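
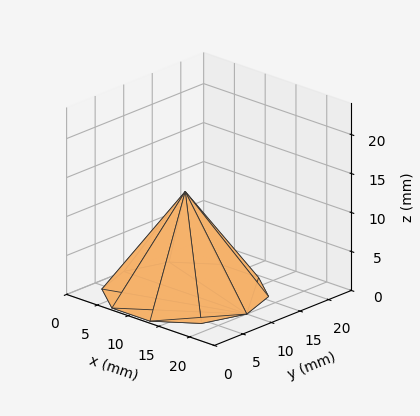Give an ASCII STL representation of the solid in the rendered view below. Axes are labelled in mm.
Reading the render: the shape is a regular 10-sided pyramid, base circumscribed radius ≈ 10 mm, apex at z ≈ 13 mm (dimensions read to the nearest mm from the axis ticks). For the STL, each face is triangulated and given an outward normal.

solid part
  facet normal 0.0000 0.0000 -1.0000
    outer loop
      vertex 13.090 19.511 0.000
      vertex 18.090 15.878 0.000
      vertex 20.000 10.000 0.000
    endloop
  endfacet
  facet normal 0.0000 0.0000 -1.0000
    outer loop
      vertex 6.910 19.511 0.000
      vertex 13.090 19.511 0.000
      vertex 20.000 10.000 0.000
    endloop
  endfacet
  facet normal 0.0000 0.0000 -1.0000
    outer loop
      vertex 1.910 15.878 0.000
      vertex 6.910 19.511 0.000
      vertex 20.000 10.000 0.000
    endloop
  endfacet
  facet normal 0.0000 0.0000 -1.0000
    outer loop
      vertex 0.000 10.000 0.000
      vertex 1.910 15.878 0.000
      vertex 20.000 10.000 0.000
    endloop
  endfacet
  facet normal 0.0000 0.0000 -1.0000
    outer loop
      vertex 1.910 4.122 0.000
      vertex 0.000 10.000 0.000
      vertex 20.000 10.000 0.000
    endloop
  endfacet
  facet normal 0.0000 0.0000 -1.0000
    outer loop
      vertex 6.910 0.489 0.000
      vertex 1.910 4.122 0.000
      vertex 20.000 10.000 0.000
    endloop
  endfacet
  facet normal 0.0000 0.0000 -1.0000
    outer loop
      vertex 13.090 0.489 0.000
      vertex 6.910 0.489 0.000
      vertex 20.000 10.000 0.000
    endloop
  endfacet
  facet normal 0.0000 0.0000 -1.0000
    outer loop
      vertex 18.090 4.122 0.000
      vertex 13.090 0.489 0.000
      vertex 20.000 10.000 0.000
    endloop
  endfacet
  facet normal 0.7676 0.2494 0.5904
    outer loop
      vertex 20.000 10.000 0.000
      vertex 18.090 15.878 0.000
      vertex 10.000 10.000 13.000
    endloop
  endfacet
  facet normal 0.4744 0.6529 0.5904
    outer loop
      vertex 18.090 15.878 0.000
      vertex 13.090 19.511 0.000
      vertex 10.000 10.000 13.000
    endloop
  endfacet
  facet normal 0.0000 0.8071 0.5905
    outer loop
      vertex 13.090 19.511 0.000
      vertex 6.910 19.511 0.000
      vertex 10.000 10.000 13.000
    endloop
  endfacet
  facet normal -0.4744 0.6529 0.5904
    outer loop
      vertex 6.910 19.511 0.000
      vertex 1.910 15.878 0.000
      vertex 10.000 10.000 13.000
    endloop
  endfacet
  facet normal -0.7676 0.2494 0.5904
    outer loop
      vertex 1.910 15.878 0.000
      vertex 0.000 10.000 0.000
      vertex 10.000 10.000 13.000
    endloop
  endfacet
  facet normal -0.7676 -0.2494 0.5904
    outer loop
      vertex 0.000 10.000 0.000
      vertex 1.910 4.122 0.000
      vertex 10.000 10.000 13.000
    endloop
  endfacet
  facet normal -0.4744 -0.6529 0.5904
    outer loop
      vertex 1.910 4.122 0.000
      vertex 6.910 0.489 0.000
      vertex 10.000 10.000 13.000
    endloop
  endfacet
  facet normal 0.0000 -0.8071 0.5905
    outer loop
      vertex 6.910 0.489 0.000
      vertex 13.090 0.489 0.000
      vertex 10.000 10.000 13.000
    endloop
  endfacet
  facet normal 0.4744 -0.6529 0.5904
    outer loop
      vertex 13.090 0.489 0.000
      vertex 18.090 4.122 0.000
      vertex 10.000 10.000 13.000
    endloop
  endfacet
  facet normal 0.7676 -0.2494 0.5904
    outer loop
      vertex 18.090 4.122 0.000
      vertex 20.000 10.000 0.000
      vertex 10.000 10.000 13.000
    endloop
  endfacet
endsolid part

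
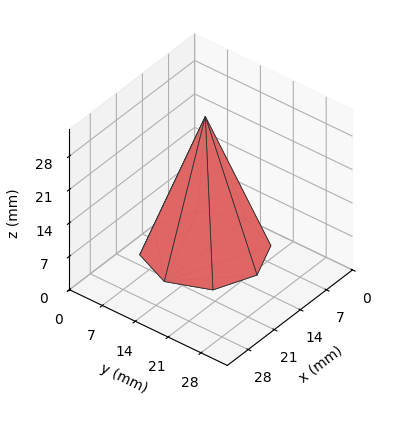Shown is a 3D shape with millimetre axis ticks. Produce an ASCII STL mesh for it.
Reading the render: the shape is a regular 8-sided pyramid, base circumscribed radius ≈ 11 mm, apex at z ≈ 28 mm (dimensions read to the nearest mm from the axis ticks). For the STL, each face is triangulated and given an outward normal.

solid part
  facet normal 0.0000 0.0000 -1.0000
    outer loop
      vertex 11.000 22.000 0.000
      vertex 18.778 18.778 0.000
      vertex 22.000 11.000 0.000
    endloop
  endfacet
  facet normal 0.0000 0.0000 -1.0000
    outer loop
      vertex 3.222 18.778 0.000
      vertex 11.000 22.000 0.000
      vertex 22.000 11.000 0.000
    endloop
  endfacet
  facet normal 0.0000 0.0000 -1.0000
    outer loop
      vertex 0.000 11.000 0.000
      vertex 3.222 18.778 0.000
      vertex 22.000 11.000 0.000
    endloop
  endfacet
  facet normal 0.0000 0.0000 -1.0000
    outer loop
      vertex 3.222 3.222 0.000
      vertex 0.000 11.000 0.000
      vertex 22.000 11.000 0.000
    endloop
  endfacet
  facet normal 0.0000 0.0000 -1.0000
    outer loop
      vertex 11.000 0.000 0.000
      vertex 3.222 3.222 0.000
      vertex 22.000 11.000 0.000
    endloop
  endfacet
  facet normal 0.0000 0.0000 -1.0000
    outer loop
      vertex 18.778 3.222 0.000
      vertex 11.000 0.000 0.000
      vertex 22.000 11.000 0.000
    endloop
  endfacet
  facet normal 0.8684 0.3597 0.3412
    outer loop
      vertex 22.000 11.000 0.000
      vertex 18.778 18.778 0.000
      vertex 11.000 11.000 28.000
    endloop
  endfacet
  facet normal 0.3597 0.8684 0.3412
    outer loop
      vertex 18.778 18.778 0.000
      vertex 11.000 22.000 0.000
      vertex 11.000 11.000 28.000
    endloop
  endfacet
  facet normal -0.3597 0.8684 0.3412
    outer loop
      vertex 11.000 22.000 0.000
      vertex 3.222 18.778 0.000
      vertex 11.000 11.000 28.000
    endloop
  endfacet
  facet normal -0.8684 0.3597 0.3412
    outer loop
      vertex 3.222 18.778 0.000
      vertex 0.000 11.000 0.000
      vertex 11.000 11.000 28.000
    endloop
  endfacet
  facet normal -0.8684 -0.3597 0.3412
    outer loop
      vertex 0.000 11.000 0.000
      vertex 3.222 3.222 0.000
      vertex 11.000 11.000 28.000
    endloop
  endfacet
  facet normal -0.3597 -0.8684 0.3412
    outer loop
      vertex 3.222 3.222 0.000
      vertex 11.000 0.000 0.000
      vertex 11.000 11.000 28.000
    endloop
  endfacet
  facet normal 0.3597 -0.8684 0.3412
    outer loop
      vertex 11.000 0.000 0.000
      vertex 18.778 3.222 0.000
      vertex 11.000 11.000 28.000
    endloop
  endfacet
  facet normal 0.8684 -0.3597 0.3412
    outer loop
      vertex 18.778 3.222 0.000
      vertex 22.000 11.000 0.000
      vertex 11.000 11.000 28.000
    endloop
  endfacet
endsolid part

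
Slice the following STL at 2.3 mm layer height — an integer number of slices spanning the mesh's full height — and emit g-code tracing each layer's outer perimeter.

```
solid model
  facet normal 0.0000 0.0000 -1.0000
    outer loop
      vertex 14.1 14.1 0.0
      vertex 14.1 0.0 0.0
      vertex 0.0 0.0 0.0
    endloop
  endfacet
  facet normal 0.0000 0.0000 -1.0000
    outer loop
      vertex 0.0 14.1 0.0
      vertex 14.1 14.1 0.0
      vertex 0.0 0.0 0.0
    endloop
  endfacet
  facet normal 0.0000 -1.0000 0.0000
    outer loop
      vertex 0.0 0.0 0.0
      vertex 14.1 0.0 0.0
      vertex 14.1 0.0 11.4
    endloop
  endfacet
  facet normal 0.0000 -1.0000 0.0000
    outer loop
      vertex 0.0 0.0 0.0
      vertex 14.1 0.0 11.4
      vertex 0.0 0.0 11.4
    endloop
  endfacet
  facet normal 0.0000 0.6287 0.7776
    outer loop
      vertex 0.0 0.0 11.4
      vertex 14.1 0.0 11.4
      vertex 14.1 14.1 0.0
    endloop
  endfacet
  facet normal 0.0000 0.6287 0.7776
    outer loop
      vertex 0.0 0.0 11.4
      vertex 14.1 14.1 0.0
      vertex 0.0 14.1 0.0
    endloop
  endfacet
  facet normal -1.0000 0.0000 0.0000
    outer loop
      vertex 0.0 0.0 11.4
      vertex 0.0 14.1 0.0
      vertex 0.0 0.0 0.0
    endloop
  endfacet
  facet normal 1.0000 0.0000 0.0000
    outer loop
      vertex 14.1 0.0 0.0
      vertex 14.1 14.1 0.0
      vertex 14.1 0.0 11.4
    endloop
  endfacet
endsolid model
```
; perimeter-only toolpath
G21 ; units = mm
G90 ; absolute positioning
G28 ; home
; layer 1
G0 Z2.3
G0 X0.0 Y0.0
G1 X14.1 Y0.0
G1 X14.1 Y11.3
G1 X0.0 Y11.3
G1 X0.0 Y0.0
; layer 2
G0 Z4.6
G0 X0.0 Y0.0
G1 X14.1 Y0.0
G1 X14.1 Y8.5
G1 X0.0 Y8.5
G1 X0.0 Y0.0
; layer 3
G0 Z6.8
G0 X0.0 Y0.0
G1 X14.1 Y0.0
G1 X14.1 Y5.6
G1 X0.0 Y5.6
G1 X0.0 Y0.0
; layer 4
G0 Z9.1
G0 X0.0 Y0.0
G1 X14.1 Y0.0
G1 X14.1 Y2.8
G1 X0.0 Y2.8
G1 X0.0 Y0.0
M2 ; end

The solid is a wedge (ramp): 14.1 × 14.1 mm base, rising to 11.4 mm along the y=0 edge and sloping linearly to z=0 at y=14.1. Slicing at Δz = 2.3 mm — 5 equal slices spanning the solid's height, so layer i sits at z = i·h/5 — gives 4 non-empty perimeters. Each is a 4-segment closed polygon; G0 lifts to the layer z and rapids to the start vertex, then G1 traces the edges. The cross-section shrinks linearly with z (the slice at the apex is degenerate and omitted).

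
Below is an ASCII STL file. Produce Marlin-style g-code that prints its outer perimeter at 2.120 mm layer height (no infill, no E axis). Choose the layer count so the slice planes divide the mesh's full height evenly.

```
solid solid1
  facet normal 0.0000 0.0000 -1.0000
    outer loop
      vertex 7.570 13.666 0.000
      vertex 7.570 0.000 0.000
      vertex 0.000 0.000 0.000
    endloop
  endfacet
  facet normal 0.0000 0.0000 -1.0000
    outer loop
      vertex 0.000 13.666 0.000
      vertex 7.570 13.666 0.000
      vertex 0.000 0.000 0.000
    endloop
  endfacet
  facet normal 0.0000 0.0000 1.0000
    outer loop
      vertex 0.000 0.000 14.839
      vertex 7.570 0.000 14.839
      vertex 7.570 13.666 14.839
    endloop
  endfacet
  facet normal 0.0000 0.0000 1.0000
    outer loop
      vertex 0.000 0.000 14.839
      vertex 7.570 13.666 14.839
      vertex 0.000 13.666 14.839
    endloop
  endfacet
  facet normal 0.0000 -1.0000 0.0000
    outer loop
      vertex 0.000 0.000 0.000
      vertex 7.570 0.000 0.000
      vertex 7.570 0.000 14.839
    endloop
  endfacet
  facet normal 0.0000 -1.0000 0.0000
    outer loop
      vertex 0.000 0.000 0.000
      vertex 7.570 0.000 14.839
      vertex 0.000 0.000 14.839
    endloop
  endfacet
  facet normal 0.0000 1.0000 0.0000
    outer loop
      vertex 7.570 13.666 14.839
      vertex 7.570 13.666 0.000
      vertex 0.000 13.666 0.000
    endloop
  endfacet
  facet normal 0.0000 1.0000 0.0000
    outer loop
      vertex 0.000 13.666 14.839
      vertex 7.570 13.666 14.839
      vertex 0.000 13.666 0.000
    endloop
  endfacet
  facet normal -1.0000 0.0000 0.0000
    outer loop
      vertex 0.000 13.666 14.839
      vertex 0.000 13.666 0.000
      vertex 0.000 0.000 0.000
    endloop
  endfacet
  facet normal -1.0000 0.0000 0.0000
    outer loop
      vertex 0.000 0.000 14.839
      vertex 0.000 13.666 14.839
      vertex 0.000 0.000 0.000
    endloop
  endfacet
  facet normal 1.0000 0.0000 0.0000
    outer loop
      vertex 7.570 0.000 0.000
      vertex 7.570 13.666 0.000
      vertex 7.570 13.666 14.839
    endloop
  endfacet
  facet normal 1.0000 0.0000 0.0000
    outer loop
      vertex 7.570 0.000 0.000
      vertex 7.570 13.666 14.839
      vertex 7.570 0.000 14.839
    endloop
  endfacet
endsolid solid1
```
; perimeter-only toolpath
G21 ; units = mm
G90 ; absolute positioning
G28 ; home
; layer 1
G0 Z2.120
G0 X0.000 Y0.000
G1 X7.570 Y0.000
G1 X7.570 Y13.666
G1 X0.000 Y13.666
G1 X0.000 Y0.000
; layer 2
G0 Z4.240
G0 X0.000 Y0.000
G1 X7.570 Y0.000
G1 X7.570 Y13.666
G1 X0.000 Y13.666
G1 X0.000 Y0.000
; layer 3
G0 Z6.360
G0 X0.000 Y0.000
G1 X7.570 Y0.000
G1 X7.570 Y13.666
G1 X0.000 Y13.666
G1 X0.000 Y0.000
; layer 4
G0 Z8.479
G0 X0.000 Y0.000
G1 X7.570 Y0.000
G1 X7.570 Y13.666
G1 X0.000 Y13.666
G1 X0.000 Y0.000
; layer 5
G0 Z10.599
G0 X0.000 Y0.000
G1 X7.570 Y0.000
G1 X7.570 Y13.666
G1 X0.000 Y13.666
G1 X0.000 Y0.000
; layer 6
G0 Z12.719
G0 X0.000 Y0.000
G1 X7.570 Y0.000
G1 X7.570 Y13.666
G1 X0.000 Y13.666
G1 X0.000 Y0.000
; layer 7
G0 Z14.839
G0 X0.000 Y0.000
G1 X7.570 Y0.000
G1 X7.570 Y13.666
G1 X0.000 Y13.666
G1 X0.000 Y0.000
M2 ; end

The solid is a rectangular box, roughly 7.57 × 13.7 mm footprint and 14.8 mm tall. Slicing at Δz = 2.120 mm — 7 equal slices spanning the solid's height, so layer i sits at z = i·h/7 — gives 7 non-empty perimeters. Each is a 4-segment closed polygon; G0 lifts to the layer z and rapids to the start vertex, then G1 traces the edges.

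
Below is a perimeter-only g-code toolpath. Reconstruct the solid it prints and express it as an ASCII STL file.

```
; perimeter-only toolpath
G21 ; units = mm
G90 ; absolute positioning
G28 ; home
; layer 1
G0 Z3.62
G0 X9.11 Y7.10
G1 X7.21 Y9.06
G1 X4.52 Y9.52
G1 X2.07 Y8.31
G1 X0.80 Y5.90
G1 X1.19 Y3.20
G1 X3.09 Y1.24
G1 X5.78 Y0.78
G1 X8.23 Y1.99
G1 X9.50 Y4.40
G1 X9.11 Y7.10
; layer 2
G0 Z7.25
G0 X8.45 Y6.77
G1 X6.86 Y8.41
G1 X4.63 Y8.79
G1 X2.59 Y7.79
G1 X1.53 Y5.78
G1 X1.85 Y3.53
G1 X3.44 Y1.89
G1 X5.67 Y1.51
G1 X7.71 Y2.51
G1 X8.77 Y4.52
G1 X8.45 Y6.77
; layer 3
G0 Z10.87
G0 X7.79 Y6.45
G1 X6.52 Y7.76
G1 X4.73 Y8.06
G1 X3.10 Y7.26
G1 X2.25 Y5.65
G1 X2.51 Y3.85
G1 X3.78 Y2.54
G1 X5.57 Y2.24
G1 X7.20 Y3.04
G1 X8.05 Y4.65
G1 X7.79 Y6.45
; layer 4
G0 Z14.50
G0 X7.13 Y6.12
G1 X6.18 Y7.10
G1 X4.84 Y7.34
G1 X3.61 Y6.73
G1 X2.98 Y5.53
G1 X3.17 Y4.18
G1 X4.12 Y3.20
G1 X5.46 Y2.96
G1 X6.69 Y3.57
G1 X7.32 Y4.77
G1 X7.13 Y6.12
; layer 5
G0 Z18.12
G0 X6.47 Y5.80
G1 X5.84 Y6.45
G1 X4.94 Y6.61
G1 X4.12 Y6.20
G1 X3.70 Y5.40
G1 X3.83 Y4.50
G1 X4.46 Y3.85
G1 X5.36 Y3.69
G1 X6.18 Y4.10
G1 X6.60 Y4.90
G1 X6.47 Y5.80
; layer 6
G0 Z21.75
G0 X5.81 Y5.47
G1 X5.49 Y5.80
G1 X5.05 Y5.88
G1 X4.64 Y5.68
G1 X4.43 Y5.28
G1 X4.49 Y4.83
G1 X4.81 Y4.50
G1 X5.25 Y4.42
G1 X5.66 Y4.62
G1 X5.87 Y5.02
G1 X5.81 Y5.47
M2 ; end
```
solid part
  facet normal 0.0000 0.0000 -1.0000
    outer loop
      vertex 4.42 10.25 0.00
      vertex 7.55 9.71 0.00
      vertex 9.77 7.42 0.00
    endloop
  endfacet
  facet normal 0.0000 0.0000 -1.0000
    outer loop
      vertex 1.56 8.84 0.00
      vertex 4.42 10.25 0.00
      vertex 9.77 7.42 0.00
    endloop
  endfacet
  facet normal 0.0000 0.0000 -1.0000
    outer loop
      vertex 0.08 6.03 0.00
      vertex 1.56 8.84 0.00
      vertex 9.77 7.42 0.00
    endloop
  endfacet
  facet normal 0.0000 0.0000 -1.0000
    outer loop
      vertex 0.53 2.88 0.00
      vertex 0.08 6.03 0.00
      vertex 9.77 7.42 0.00
    endloop
  endfacet
  facet normal 0.0000 0.0000 -1.0000
    outer loop
      vertex 2.75 0.59 0.00
      vertex 0.53 2.88 0.00
      vertex 9.77 7.42 0.00
    endloop
  endfacet
  facet normal 0.0000 0.0000 -1.0000
    outer loop
      vertex 5.88 0.05 0.00
      vertex 2.75 0.59 0.00
      vertex 9.77 7.42 0.00
    endloop
  endfacet
  facet normal 0.0000 0.0000 -1.0000
    outer loop
      vertex 8.74 1.46 0.00
      vertex 5.88 0.05 0.00
      vertex 9.77 7.42 0.00
    endloop
  endfacet
  facet normal 0.0000 0.0000 -1.0000
    outer loop
      vertex 10.22 4.27 0.00
      vertex 8.74 1.46 0.00
      vertex 9.77 7.42 0.00
    endloop
  endfacet
  facet normal 0.7050 0.6834 0.1895
    outer loop
      vertex 9.77 7.42 0.00
      vertex 7.55 9.71 0.00
      vertex 5.15 5.15 25.37
    endloop
  endfacet
  facet normal 0.1669 0.9675 0.1897
    outer loop
      vertex 7.55 9.71 0.00
      vertex 4.42 10.25 0.00
      vertex 5.15 5.15 25.37
    endloop
  endfacet
  facet normal -0.4342 0.8807 0.1895
    outer loop
      vertex 4.42 10.25 0.00
      vertex 1.56 8.84 0.00
      vertex 5.15 5.15 25.37
    endloop
  endfacet
  facet normal -0.8688 0.4576 0.1895
    outer loop
      vertex 1.56 8.84 0.00
      vertex 0.08 6.03 0.00
      vertex 5.15 5.15 25.37
    endloop
  endfacet
  facet normal -0.9720 -0.1389 0.1894
    outer loop
      vertex 0.08 6.03 0.00
      vertex 0.53 2.88 0.00
      vertex 5.15 5.15 25.37
    endloop
  endfacet
  facet normal -0.7050 -0.6834 0.1895
    outer loop
      vertex 0.53 2.88 0.00
      vertex 2.75 0.59 0.00
      vertex 5.15 5.15 25.37
    endloop
  endfacet
  facet normal -0.1669 -0.9675 0.1897
    outer loop
      vertex 2.75 0.59 0.00
      vertex 5.88 0.05 0.00
      vertex 5.15 5.15 25.37
    endloop
  endfacet
  facet normal 0.4342 -0.8807 0.1895
    outer loop
      vertex 5.88 0.05 0.00
      vertex 8.74 1.46 0.00
      vertex 5.15 5.15 25.37
    endloop
  endfacet
  facet normal 0.8688 -0.4576 0.1895
    outer loop
      vertex 8.74 1.46 0.00
      vertex 10.22 4.27 0.00
      vertex 5.15 5.15 25.37
    endloop
  endfacet
  facet normal 0.9720 0.1389 0.1894
    outer loop
      vertex 10.22 4.27 0.00
      vertex 9.77 7.42 0.00
      vertex 5.15 5.15 25.37
    endloop
  endfacet
endsolid part

The G0 Z moves step by Δz≈3.62 mm. The G1 loops shrink linearly with z, so the solid tapers from its base footprint up to z≈25.4. Closing with a flat bottom cap and the tapered top and triangulating gives 18 facets — a regular 10-sided pyramid, base circumscribed radius ≈ 5.15 mm, apex at z ≈ 25.4 mm.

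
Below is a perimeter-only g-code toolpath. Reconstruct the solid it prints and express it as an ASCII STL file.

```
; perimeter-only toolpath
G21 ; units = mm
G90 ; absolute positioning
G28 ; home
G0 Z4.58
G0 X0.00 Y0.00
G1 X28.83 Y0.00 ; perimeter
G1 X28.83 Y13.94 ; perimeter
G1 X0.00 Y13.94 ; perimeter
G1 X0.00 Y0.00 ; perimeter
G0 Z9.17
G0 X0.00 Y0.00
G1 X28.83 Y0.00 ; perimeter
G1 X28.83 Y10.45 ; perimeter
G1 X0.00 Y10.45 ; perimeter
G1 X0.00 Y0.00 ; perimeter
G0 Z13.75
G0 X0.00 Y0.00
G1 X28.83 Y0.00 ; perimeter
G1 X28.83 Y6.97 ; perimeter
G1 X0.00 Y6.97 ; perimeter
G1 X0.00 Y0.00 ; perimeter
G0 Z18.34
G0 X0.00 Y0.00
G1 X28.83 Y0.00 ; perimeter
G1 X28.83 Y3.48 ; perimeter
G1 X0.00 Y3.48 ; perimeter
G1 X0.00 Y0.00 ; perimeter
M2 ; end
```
solid part
  facet normal 0.0000 0.0000 -1.0000
    outer loop
      vertex 28.83 17.42 0.00
      vertex 28.83 0.00 0.00
      vertex 0.00 0.00 0.00
    endloop
  endfacet
  facet normal 0.0000 0.0000 -1.0000
    outer loop
      vertex 0.00 17.42 0.00
      vertex 28.83 17.42 0.00
      vertex 0.00 0.00 0.00
    endloop
  endfacet
  facet normal 0.0000 -1.0000 0.0000
    outer loop
      vertex 0.00 0.00 0.00
      vertex 28.83 0.00 0.00
      vertex 28.83 0.00 22.92
    endloop
  endfacet
  facet normal 0.0000 -1.0000 0.0000
    outer loop
      vertex 0.00 0.00 0.00
      vertex 28.83 0.00 22.92
      vertex 0.00 0.00 22.92
    endloop
  endfacet
  facet normal 0.0000 0.7961 0.6051
    outer loop
      vertex 0.00 0.00 22.92
      vertex 28.83 0.00 22.92
      vertex 28.83 17.42 0.00
    endloop
  endfacet
  facet normal 0.0000 0.7961 0.6051
    outer loop
      vertex 0.00 0.00 22.92
      vertex 28.83 17.42 0.00
      vertex 0.00 17.42 0.00
    endloop
  endfacet
  facet normal -1.0000 0.0000 0.0000
    outer loop
      vertex 0.00 0.00 22.92
      vertex 0.00 17.42 0.00
      vertex 0.00 0.00 0.00
    endloop
  endfacet
  facet normal 1.0000 0.0000 0.0000
    outer loop
      vertex 28.83 0.00 0.00
      vertex 28.83 17.42 0.00
      vertex 28.83 0.00 22.92
    endloop
  endfacet
endsolid part

The G0 Z moves step by Δz≈4.58 mm. The G1 loops shrink linearly with z, so the solid tapers from its base footprint up to z≈22.9. Closing with a flat bottom cap and the tapered top and triangulating gives 8 facets — a wedge (ramp): 28.8 × 17.4 mm base, rising to 22.9 mm along the y=0 edge and sloping linearly to z=0 at y=17.4.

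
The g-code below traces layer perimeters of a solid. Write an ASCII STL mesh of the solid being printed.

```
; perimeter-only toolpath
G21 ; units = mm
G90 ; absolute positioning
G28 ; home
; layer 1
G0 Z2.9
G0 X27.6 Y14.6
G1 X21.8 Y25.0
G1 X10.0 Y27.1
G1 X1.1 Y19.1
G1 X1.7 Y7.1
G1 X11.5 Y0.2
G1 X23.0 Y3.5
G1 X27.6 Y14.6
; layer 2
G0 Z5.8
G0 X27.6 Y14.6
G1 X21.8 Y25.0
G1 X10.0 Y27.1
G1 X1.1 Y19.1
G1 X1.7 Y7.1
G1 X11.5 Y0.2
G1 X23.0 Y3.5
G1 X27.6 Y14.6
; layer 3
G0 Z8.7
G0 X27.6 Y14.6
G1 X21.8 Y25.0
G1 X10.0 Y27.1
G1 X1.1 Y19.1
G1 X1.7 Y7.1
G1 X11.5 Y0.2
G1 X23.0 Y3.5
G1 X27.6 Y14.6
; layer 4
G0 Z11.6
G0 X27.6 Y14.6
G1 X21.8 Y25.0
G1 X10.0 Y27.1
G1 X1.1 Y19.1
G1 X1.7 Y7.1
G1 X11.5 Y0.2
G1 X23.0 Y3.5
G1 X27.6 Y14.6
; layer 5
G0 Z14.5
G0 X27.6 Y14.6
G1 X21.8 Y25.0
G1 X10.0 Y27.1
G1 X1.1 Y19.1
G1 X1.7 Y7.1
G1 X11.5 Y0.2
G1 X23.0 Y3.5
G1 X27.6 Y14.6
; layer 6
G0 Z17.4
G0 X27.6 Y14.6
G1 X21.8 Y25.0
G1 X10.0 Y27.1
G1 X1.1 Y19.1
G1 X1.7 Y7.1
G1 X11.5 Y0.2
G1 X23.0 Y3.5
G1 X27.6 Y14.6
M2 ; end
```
solid part
  facet normal 0.0000 0.0000 -1.0000
    outer loop
      vertex 10.0 27.1 0.0
      vertex 21.8 25.0 0.0
      vertex 27.6 14.6 0.0
    endloop
  endfacet
  facet normal 0.0000 0.0000 -1.0000
    outer loop
      vertex 1.1 19.1 0.0
      vertex 10.0 27.1 0.0
      vertex 27.6 14.6 0.0
    endloop
  endfacet
  facet normal 0.0000 0.0000 -1.0000
    outer loop
      vertex 1.7 7.1 0.0
      vertex 1.1 19.1 0.0
      vertex 27.6 14.6 0.0
    endloop
  endfacet
  facet normal 0.0000 0.0000 -1.0000
    outer loop
      vertex 11.5 0.2 0.0
      vertex 1.7 7.1 0.0
      vertex 27.6 14.6 0.0
    endloop
  endfacet
  facet normal 0.0000 0.0000 -1.0000
    outer loop
      vertex 23.0 3.5 0.0
      vertex 11.5 0.2 0.0
      vertex 27.6 14.6 0.0
    endloop
  endfacet
  facet normal 0.0000 0.0000 1.0000
    outer loop
      vertex 27.6 14.6 17.4
      vertex 21.8 25.0 17.4
      vertex 10.0 27.1 17.4
    endloop
  endfacet
  facet normal 0.0000 0.0000 1.0000
    outer loop
      vertex 27.6 14.6 17.4
      vertex 10.0 27.1 17.4
      vertex 1.1 19.1 17.4
    endloop
  endfacet
  facet normal 0.0000 0.0000 1.0000
    outer loop
      vertex 27.6 14.6 17.4
      vertex 1.1 19.1 17.4
      vertex 1.7 7.1 17.4
    endloop
  endfacet
  facet normal 0.0000 0.0000 1.0000
    outer loop
      vertex 27.6 14.6 17.4
      vertex 1.7 7.1 17.4
      vertex 11.5 0.2 17.4
    endloop
  endfacet
  facet normal 0.0000 0.0000 1.0000
    outer loop
      vertex 27.6 14.6 17.4
      vertex 11.5 0.2 17.4
      vertex 23.0 3.5 17.4
    endloop
  endfacet
  facet normal 0.8734 0.4871 0.0000
    outer loop
      vertex 27.6 14.6 0.0
      vertex 21.8 25.0 0.0
      vertex 21.8 25.0 17.4
    endloop
  endfacet
  facet normal 0.8734 0.4871 0.0000
    outer loop
      vertex 27.6 14.6 0.0
      vertex 21.8 25.0 17.4
      vertex 27.6 14.6 17.4
    endloop
  endfacet
  facet normal 0.1752 0.9845 0.0000
    outer loop
      vertex 21.8 25.0 0.0
      vertex 10.0 27.1 0.0
      vertex 10.0 27.1 17.4
    endloop
  endfacet
  facet normal 0.1752 0.9845 0.0000
    outer loop
      vertex 21.8 25.0 0.0
      vertex 10.0 27.1 17.4
      vertex 21.8 25.0 17.4
    endloop
  endfacet
  facet normal -0.6685 0.7437 0.0000
    outer loop
      vertex 10.0 27.1 0.0
      vertex 1.1 19.1 0.0
      vertex 1.1 19.1 17.4
    endloop
  endfacet
  facet normal -0.6685 0.7437 0.0000
    outer loop
      vertex 10.0 27.1 0.0
      vertex 1.1 19.1 17.4
      vertex 10.0 27.1 17.4
    endloop
  endfacet
  facet normal -0.9988 -0.0499 0.0000
    outer loop
      vertex 1.1 19.1 0.0
      vertex 1.7 7.1 0.0
      vertex 1.7 7.1 17.4
    endloop
  endfacet
  facet normal -0.9988 -0.0499 0.0000
    outer loop
      vertex 1.1 19.1 0.0
      vertex 1.7 7.1 17.4
      vertex 1.1 19.1 17.4
    endloop
  endfacet
  facet normal -0.5757 -0.8177 0.0000
    outer loop
      vertex 1.7 7.1 0.0
      vertex 11.5 0.2 0.0
      vertex 11.5 0.2 17.4
    endloop
  endfacet
  facet normal -0.5757 -0.8177 0.0000
    outer loop
      vertex 1.7 7.1 0.0
      vertex 11.5 0.2 17.4
      vertex 1.7 7.1 17.4
    endloop
  endfacet
  facet normal 0.2758 -0.9612 0.0000
    outer loop
      vertex 11.5 0.2 0.0
      vertex 23.0 3.5 0.0
      vertex 23.0 3.5 17.4
    endloop
  endfacet
  facet normal 0.2758 -0.9612 0.0000
    outer loop
      vertex 11.5 0.2 0.0
      vertex 23.0 3.5 17.4
      vertex 11.5 0.2 17.4
    endloop
  endfacet
  facet normal 0.9238 -0.3828 0.0000
    outer loop
      vertex 23.0 3.5 0.0
      vertex 27.6 14.6 0.0
      vertex 27.6 14.6 17.4
    endloop
  endfacet
  facet normal 0.9238 -0.3828 0.0000
    outer loop
      vertex 23.0 3.5 0.0
      vertex 27.6 14.6 17.4
      vertex 23.0 3.5 17.4
    endloop
  endfacet
endsolid part

The G0 Z moves step by Δz≈2.9 mm. Every layer's G1 loop is the same polygon, so the solid is a straight extrusion of it from z=0 to z≈17.4. Closing with flat bottom and top caps and triangulating gives 24 facets — a regular 7-sided prism (a cylinder approximated with 7 flat sides), circumscribed radius ≈ 13.8 mm, height ≈ 17.4 mm.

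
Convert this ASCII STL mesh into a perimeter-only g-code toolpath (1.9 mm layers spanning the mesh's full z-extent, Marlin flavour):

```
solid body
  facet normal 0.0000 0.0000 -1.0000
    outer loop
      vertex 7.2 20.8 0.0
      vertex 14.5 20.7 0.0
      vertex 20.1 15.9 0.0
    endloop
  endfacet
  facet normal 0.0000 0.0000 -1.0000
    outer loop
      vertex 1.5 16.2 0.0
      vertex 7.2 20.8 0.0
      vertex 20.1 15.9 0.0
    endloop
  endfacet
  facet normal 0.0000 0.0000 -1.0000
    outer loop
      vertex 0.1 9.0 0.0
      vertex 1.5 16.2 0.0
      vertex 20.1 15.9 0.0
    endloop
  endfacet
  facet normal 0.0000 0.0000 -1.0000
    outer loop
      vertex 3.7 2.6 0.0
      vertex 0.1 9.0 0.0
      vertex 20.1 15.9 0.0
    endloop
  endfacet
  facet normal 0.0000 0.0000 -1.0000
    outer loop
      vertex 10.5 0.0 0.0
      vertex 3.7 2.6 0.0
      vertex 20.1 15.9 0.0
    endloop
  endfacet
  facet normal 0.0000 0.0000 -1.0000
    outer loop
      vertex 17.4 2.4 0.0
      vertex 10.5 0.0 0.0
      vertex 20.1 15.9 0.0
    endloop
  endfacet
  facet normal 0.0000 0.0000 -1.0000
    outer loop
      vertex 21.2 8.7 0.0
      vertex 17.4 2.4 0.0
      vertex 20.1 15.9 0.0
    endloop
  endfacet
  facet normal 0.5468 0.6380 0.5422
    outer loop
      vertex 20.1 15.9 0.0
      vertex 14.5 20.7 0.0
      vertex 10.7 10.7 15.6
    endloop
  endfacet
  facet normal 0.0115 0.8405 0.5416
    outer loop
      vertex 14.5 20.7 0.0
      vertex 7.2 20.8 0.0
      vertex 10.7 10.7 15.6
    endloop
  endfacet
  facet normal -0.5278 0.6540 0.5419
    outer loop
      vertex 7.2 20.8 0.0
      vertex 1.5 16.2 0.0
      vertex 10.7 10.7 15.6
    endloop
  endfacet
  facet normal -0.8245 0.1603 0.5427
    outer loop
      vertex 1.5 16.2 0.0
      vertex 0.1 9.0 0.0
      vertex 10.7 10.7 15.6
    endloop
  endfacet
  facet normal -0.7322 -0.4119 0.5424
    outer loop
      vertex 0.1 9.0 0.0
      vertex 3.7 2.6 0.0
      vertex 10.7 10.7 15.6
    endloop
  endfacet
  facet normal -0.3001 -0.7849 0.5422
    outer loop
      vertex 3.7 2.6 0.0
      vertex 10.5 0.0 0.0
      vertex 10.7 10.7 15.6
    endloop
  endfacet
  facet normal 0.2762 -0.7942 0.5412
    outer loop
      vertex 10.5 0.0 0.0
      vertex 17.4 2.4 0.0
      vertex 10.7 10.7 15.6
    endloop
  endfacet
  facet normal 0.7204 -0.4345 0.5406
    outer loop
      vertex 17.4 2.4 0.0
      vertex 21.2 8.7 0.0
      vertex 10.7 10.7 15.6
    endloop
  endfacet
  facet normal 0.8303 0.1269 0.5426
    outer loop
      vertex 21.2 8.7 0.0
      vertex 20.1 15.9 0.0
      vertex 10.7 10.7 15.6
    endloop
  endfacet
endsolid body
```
; perimeter-only toolpath
G21 ; units = mm
G90 ; absolute positioning
G28 ; home
; layer 1
G0 Z1.9
G0 X18.9 Y15.2
G1 X14.0 Y19.4
G1 X7.6 Y19.5
G1 X2.6 Y15.5
G1 X1.4 Y9.2
G1 X4.6 Y3.6
G1 X10.5 Y1.3
G1 X16.6 Y3.4
G1 X19.9 Y8.9
G1 X18.9 Y15.2
; layer 2
G0 Z3.9
G0 X17.8 Y14.6
G1 X13.6 Y18.2
G1 X8.1 Y18.3
G1 X3.8 Y14.8
G1 X2.8 Y9.4
G1 X5.5 Y4.6
G1 X10.6 Y2.7
G1 X15.7 Y4.5
G1 X18.6 Y9.2
G1 X17.8 Y14.6
; layer 3
G0 Z5.8
G0 X16.6 Y13.9
G1 X13.1 Y16.9
G1 X8.5 Y17.0
G1 X4.9 Y14.1
G1 X4.1 Y9.6
G1 X6.3 Y5.6
G1 X10.6 Y4.0
G1 X14.9 Y5.5
G1 X17.3 Y9.4
G1 X16.6 Y13.9
; layer 4
G0 Z7.8
G0 X15.4 Y13.3
G1 X12.6 Y15.7
G1 X8.9 Y15.8
G1 X6.1 Y13.4
G1 X5.4 Y9.8
G1 X7.2 Y6.6
G1 X10.6 Y5.3
G1 X14.0 Y6.5
G1 X15.9 Y9.7
G1 X15.4 Y13.3
; layer 5
G0 Z9.8
G0 X14.2 Y12.7
G1 X12.1 Y14.4
G1 X9.4 Y14.5
G1 X7.2 Y12.8
G1 X6.7 Y10.1
G1 X8.1 Y7.7
G1 X10.6 Y6.7
G1 X13.2 Y7.6
G1 X14.6 Y9.9
G1 X14.2 Y12.7
; layer 6
G0 Z11.7
G0 X13.0 Y12.0
G1 X11.6 Y13.2
G1 X9.8 Y13.2
G1 X8.4 Y12.1
G1 X8.0 Y10.3
G1 X8.9 Y8.7
G1 X10.6 Y8.0
G1 X12.4 Y8.6
G1 X13.3 Y10.2
G1 X13.0 Y12.0
; layer 7
G0 Z13.7
G0 X11.9 Y11.3
G1 X11.2 Y11.9
G1 X10.3 Y12.0
G1 X9.5 Y11.4
G1 X9.4 Y10.5
G1 X9.8 Y9.7
G1 X10.7 Y9.4
G1 X11.5 Y9.7
G1 X12.0 Y10.4
G1 X11.9 Y11.3
M2 ; end

The solid is a regular 9-sided pyramid, base circumscribed radius ≈ 10.7 mm, apex at z ≈ 15.6 mm. Slicing at Δz = 1.9 mm — 8 equal slices spanning the solid's height, so layer i sits at z = i·h/8 — gives 7 non-empty perimeters. Each is a 9-segment closed polygon; G0 lifts to the layer z and rapids to the start vertex, then G1 traces the edges. The cross-section shrinks linearly with z (the slice at the apex is degenerate and omitted).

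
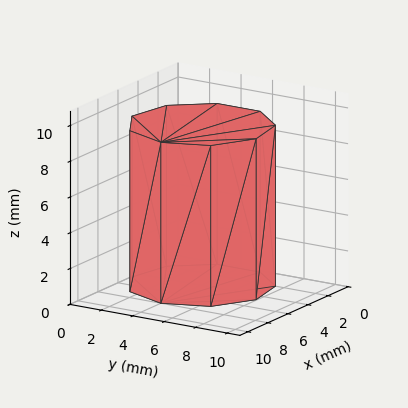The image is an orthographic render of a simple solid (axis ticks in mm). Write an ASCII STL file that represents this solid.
Reading the render: the shape is a regular 9-sided prism (a cylinder approximated with 9 flat sides), circumscribed radius ≈ 4 mm, height ≈ 9 mm (dimensions read to the nearest mm from the axis ticks). For the STL, each face is triangulated and given an outward normal.

solid part
  facet normal 0.0000 0.0000 -1.0000
    outer loop
      vertex 4.69 7.94 0.00
      vertex 7.06 6.57 0.00
      vertex 8.00 4.00 0.00
    endloop
  endfacet
  facet normal 0.0000 0.0000 -1.0000
    outer loop
      vertex 2.00 7.46 0.00
      vertex 4.69 7.94 0.00
      vertex 8.00 4.00 0.00
    endloop
  endfacet
  facet normal 0.0000 0.0000 -1.0000
    outer loop
      vertex 0.24 5.37 0.00
      vertex 2.00 7.46 0.00
      vertex 8.00 4.00 0.00
    endloop
  endfacet
  facet normal 0.0000 0.0000 -1.0000
    outer loop
      vertex 0.24 2.63 0.00
      vertex 0.24 5.37 0.00
      vertex 8.00 4.00 0.00
    endloop
  endfacet
  facet normal 0.0000 0.0000 -1.0000
    outer loop
      vertex 2.00 0.54 0.00
      vertex 0.24 2.63 0.00
      vertex 8.00 4.00 0.00
    endloop
  endfacet
  facet normal 0.0000 0.0000 -1.0000
    outer loop
      vertex 4.69 0.06 0.00
      vertex 2.00 0.54 0.00
      vertex 8.00 4.00 0.00
    endloop
  endfacet
  facet normal 0.0000 0.0000 -1.0000
    outer loop
      vertex 7.06 1.43 0.00
      vertex 4.69 0.06 0.00
      vertex 8.00 4.00 0.00
    endloop
  endfacet
  facet normal 0.0000 0.0000 1.0000
    outer loop
      vertex 8.00 4.00 9.00
      vertex 7.06 6.57 9.00
      vertex 4.69 7.94 9.00
    endloop
  endfacet
  facet normal 0.0000 0.0000 1.0000
    outer loop
      vertex 8.00 4.00 9.00
      vertex 4.69 7.94 9.00
      vertex 2.00 7.46 9.00
    endloop
  endfacet
  facet normal 0.0000 0.0000 1.0000
    outer loop
      vertex 8.00 4.00 9.00
      vertex 2.00 7.46 9.00
      vertex 0.24 5.37 9.00
    endloop
  endfacet
  facet normal 0.0000 0.0000 1.0000
    outer loop
      vertex 8.00 4.00 9.00
      vertex 0.24 5.37 9.00
      vertex 0.24 2.63 9.00
    endloop
  endfacet
  facet normal 0.0000 0.0000 1.0000
    outer loop
      vertex 8.00 4.00 9.00
      vertex 0.24 2.63 9.00
      vertex 2.00 0.54 9.00
    endloop
  endfacet
  facet normal 0.0000 0.0000 1.0000
    outer loop
      vertex 8.00 4.00 9.00
      vertex 2.00 0.54 9.00
      vertex 4.69 0.06 9.00
    endloop
  endfacet
  facet normal 0.0000 0.0000 1.0000
    outer loop
      vertex 8.00 4.00 9.00
      vertex 4.69 0.06 9.00
      vertex 7.06 1.43 9.00
    endloop
  endfacet
  facet normal 0.9392 0.3435 0.0000
    outer loop
      vertex 8.00 4.00 0.00
      vertex 7.06 6.57 0.00
      vertex 7.06 6.57 9.00
    endloop
  endfacet
  facet normal 0.9392 0.3435 0.0000
    outer loop
      vertex 8.00 4.00 0.00
      vertex 7.06 6.57 9.00
      vertex 8.00 4.00 9.00
    endloop
  endfacet
  facet normal 0.5005 0.8658 0.0000
    outer loop
      vertex 7.06 6.57 0.00
      vertex 4.69 7.94 0.00
      vertex 4.69 7.94 9.00
    endloop
  endfacet
  facet normal 0.5005 0.8658 0.0000
    outer loop
      vertex 7.06 6.57 0.00
      vertex 4.69 7.94 9.00
      vertex 7.06 6.57 9.00
    endloop
  endfacet
  facet normal -0.1757 0.9845 0.0000
    outer loop
      vertex 4.69 7.94 0.00
      vertex 2.00 7.46 0.00
      vertex 2.00 7.46 9.00
    endloop
  endfacet
  facet normal -0.1757 0.9845 0.0000
    outer loop
      vertex 4.69 7.94 0.00
      vertex 2.00 7.46 9.00
      vertex 4.69 7.94 9.00
    endloop
  endfacet
  facet normal -0.7649 0.6441 0.0000
    outer loop
      vertex 2.00 7.46 0.00
      vertex 0.24 5.37 0.00
      vertex 0.24 5.37 9.00
    endloop
  endfacet
  facet normal -0.7649 0.6441 0.0000
    outer loop
      vertex 2.00 7.46 0.00
      vertex 0.24 5.37 9.00
      vertex 2.00 7.46 9.00
    endloop
  endfacet
  facet normal -1.0000 0.0000 0.0000
    outer loop
      vertex 0.24 5.37 0.00
      vertex 0.24 2.63 0.00
      vertex 0.24 2.63 9.00
    endloop
  endfacet
  facet normal -1.0000 0.0000 0.0000
    outer loop
      vertex 0.24 5.37 0.00
      vertex 0.24 2.63 9.00
      vertex 0.24 5.37 9.00
    endloop
  endfacet
  facet normal -0.7649 -0.6441 0.0000
    outer loop
      vertex 0.24 2.63 0.00
      vertex 2.00 0.54 0.00
      vertex 2.00 0.54 9.00
    endloop
  endfacet
  facet normal -0.7649 -0.6441 0.0000
    outer loop
      vertex 0.24 2.63 0.00
      vertex 2.00 0.54 9.00
      vertex 0.24 2.63 9.00
    endloop
  endfacet
  facet normal -0.1757 -0.9845 0.0000
    outer loop
      vertex 2.00 0.54 0.00
      vertex 4.69 0.06 0.00
      vertex 4.69 0.06 9.00
    endloop
  endfacet
  facet normal -0.1757 -0.9845 0.0000
    outer loop
      vertex 2.00 0.54 0.00
      vertex 4.69 0.06 9.00
      vertex 2.00 0.54 9.00
    endloop
  endfacet
  facet normal 0.5005 -0.8658 0.0000
    outer loop
      vertex 4.69 0.06 0.00
      vertex 7.06 1.43 0.00
      vertex 7.06 1.43 9.00
    endloop
  endfacet
  facet normal 0.5005 -0.8658 0.0000
    outer loop
      vertex 4.69 0.06 0.00
      vertex 7.06 1.43 9.00
      vertex 4.69 0.06 9.00
    endloop
  endfacet
  facet normal 0.9392 -0.3435 0.0000
    outer loop
      vertex 7.06 1.43 0.00
      vertex 8.00 4.00 0.00
      vertex 8.00 4.00 9.00
    endloop
  endfacet
  facet normal 0.9392 -0.3435 0.0000
    outer loop
      vertex 7.06 1.43 0.00
      vertex 8.00 4.00 9.00
      vertex 7.06 1.43 9.00
    endloop
  endfacet
endsolid part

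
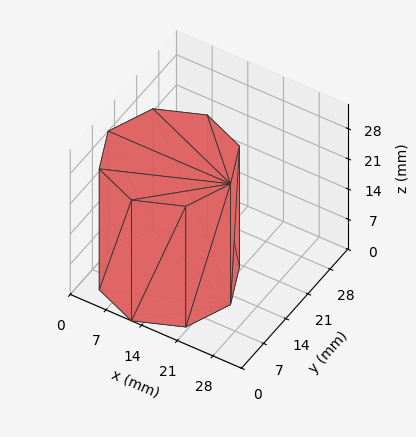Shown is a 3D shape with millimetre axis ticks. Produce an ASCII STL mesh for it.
Reading the render: the shape is a regular 8-sided prism (a cylinder approximated with 8 flat sides), circumscribed radius ≈ 12 mm, height ≈ 28 mm (dimensions read to the nearest mm from the axis ticks). For the STL, each face is triangulated and given an outward normal.

solid part
  facet normal 0.0000 0.0000 -1.0000
    outer loop
      vertex 12.00 24.00 0.00
      vertex 20.49 20.49 0.00
      vertex 24.00 12.00 0.00
    endloop
  endfacet
  facet normal 0.0000 0.0000 -1.0000
    outer loop
      vertex 3.51 20.49 0.00
      vertex 12.00 24.00 0.00
      vertex 24.00 12.00 0.00
    endloop
  endfacet
  facet normal 0.0000 0.0000 -1.0000
    outer loop
      vertex 0.00 12.00 0.00
      vertex 3.51 20.49 0.00
      vertex 24.00 12.00 0.00
    endloop
  endfacet
  facet normal 0.0000 0.0000 -1.0000
    outer loop
      vertex 3.51 3.51 0.00
      vertex 0.00 12.00 0.00
      vertex 24.00 12.00 0.00
    endloop
  endfacet
  facet normal 0.0000 0.0000 -1.0000
    outer loop
      vertex 12.00 0.00 0.00
      vertex 3.51 3.51 0.00
      vertex 24.00 12.00 0.00
    endloop
  endfacet
  facet normal 0.0000 0.0000 -1.0000
    outer loop
      vertex 20.49 3.51 0.00
      vertex 12.00 0.00 0.00
      vertex 24.00 12.00 0.00
    endloop
  endfacet
  facet normal 0.0000 0.0000 1.0000
    outer loop
      vertex 24.00 12.00 28.00
      vertex 20.49 20.49 28.00
      vertex 12.00 24.00 28.00
    endloop
  endfacet
  facet normal 0.0000 0.0000 1.0000
    outer loop
      vertex 24.00 12.00 28.00
      vertex 12.00 24.00 28.00
      vertex 3.51 20.49 28.00
    endloop
  endfacet
  facet normal 0.0000 0.0000 1.0000
    outer loop
      vertex 24.00 12.00 28.00
      vertex 3.51 20.49 28.00
      vertex 0.00 12.00 28.00
    endloop
  endfacet
  facet normal 0.0000 0.0000 1.0000
    outer loop
      vertex 24.00 12.00 28.00
      vertex 0.00 12.00 28.00
      vertex 3.51 3.51 28.00
    endloop
  endfacet
  facet normal 0.0000 0.0000 1.0000
    outer loop
      vertex 24.00 12.00 28.00
      vertex 3.51 3.51 28.00
      vertex 12.00 0.00 28.00
    endloop
  endfacet
  facet normal 0.0000 0.0000 1.0000
    outer loop
      vertex 24.00 12.00 28.00
      vertex 12.00 0.00 28.00
      vertex 20.49 3.51 28.00
    endloop
  endfacet
  facet normal 0.9241 0.3821 0.0000
    outer loop
      vertex 24.00 12.00 0.00
      vertex 20.49 20.49 0.00
      vertex 20.49 20.49 28.00
    endloop
  endfacet
  facet normal 0.9241 0.3821 0.0000
    outer loop
      vertex 24.00 12.00 0.00
      vertex 20.49 20.49 28.00
      vertex 24.00 12.00 28.00
    endloop
  endfacet
  facet normal 0.3821 0.9241 0.0000
    outer loop
      vertex 20.49 20.49 0.00
      vertex 12.00 24.00 0.00
      vertex 12.00 24.00 28.00
    endloop
  endfacet
  facet normal 0.3821 0.9241 0.0000
    outer loop
      vertex 20.49 20.49 0.00
      vertex 12.00 24.00 28.00
      vertex 20.49 20.49 28.00
    endloop
  endfacet
  facet normal -0.3821 0.9241 0.0000
    outer loop
      vertex 12.00 24.00 0.00
      vertex 3.51 20.49 0.00
      vertex 3.51 20.49 28.00
    endloop
  endfacet
  facet normal -0.3821 0.9241 0.0000
    outer loop
      vertex 12.00 24.00 0.00
      vertex 3.51 20.49 28.00
      vertex 12.00 24.00 28.00
    endloop
  endfacet
  facet normal -0.9241 0.3821 0.0000
    outer loop
      vertex 3.51 20.49 0.00
      vertex 0.00 12.00 0.00
      vertex 0.00 12.00 28.00
    endloop
  endfacet
  facet normal -0.9241 0.3821 0.0000
    outer loop
      vertex 3.51 20.49 0.00
      vertex 0.00 12.00 28.00
      vertex 3.51 20.49 28.00
    endloop
  endfacet
  facet normal -0.9241 -0.3821 0.0000
    outer loop
      vertex 0.00 12.00 0.00
      vertex 3.51 3.51 0.00
      vertex 3.51 3.51 28.00
    endloop
  endfacet
  facet normal -0.9241 -0.3821 0.0000
    outer loop
      vertex 0.00 12.00 0.00
      vertex 3.51 3.51 28.00
      vertex 0.00 12.00 28.00
    endloop
  endfacet
  facet normal -0.3821 -0.9241 0.0000
    outer loop
      vertex 3.51 3.51 0.00
      vertex 12.00 0.00 0.00
      vertex 12.00 0.00 28.00
    endloop
  endfacet
  facet normal -0.3821 -0.9241 0.0000
    outer loop
      vertex 3.51 3.51 0.00
      vertex 12.00 0.00 28.00
      vertex 3.51 3.51 28.00
    endloop
  endfacet
  facet normal 0.3821 -0.9241 0.0000
    outer loop
      vertex 12.00 0.00 0.00
      vertex 20.49 3.51 0.00
      vertex 20.49 3.51 28.00
    endloop
  endfacet
  facet normal 0.3821 -0.9241 0.0000
    outer loop
      vertex 12.00 0.00 0.00
      vertex 20.49 3.51 28.00
      vertex 12.00 0.00 28.00
    endloop
  endfacet
  facet normal 0.9241 -0.3821 0.0000
    outer loop
      vertex 20.49 3.51 0.00
      vertex 24.00 12.00 0.00
      vertex 24.00 12.00 28.00
    endloop
  endfacet
  facet normal 0.9241 -0.3821 0.0000
    outer loop
      vertex 20.49 3.51 0.00
      vertex 24.00 12.00 28.00
      vertex 20.49 3.51 28.00
    endloop
  endfacet
endsolid part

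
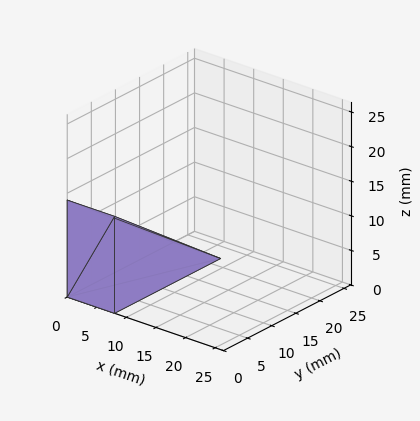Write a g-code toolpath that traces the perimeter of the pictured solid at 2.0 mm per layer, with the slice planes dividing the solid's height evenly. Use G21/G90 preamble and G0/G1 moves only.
Reading the render: the shape is a wedge (ramp): 8 × 22 mm base, rising to 14 mm along the y=0 edge and sloping linearly to z=0 at y=22 (dimensions read to the nearest mm from the axis ticks). For the g-code, the solid's height is divided into equal slices at the stated Δz and each level perimeter traced with G1 moves after a G0 lift.

; perimeter-only toolpath
G21 ; units = mm
G90 ; absolute positioning
G28 ; home
; layer 1
G0 Z2.0
G0 X0.0 Y0.0
G1 X8.0 Y0.0
G1 X8.0 Y18.9
G1 X0.0 Y18.9
G1 X0.0 Y0.0
; layer 2
G0 Z4.0
G0 X0.0 Y0.0
G1 X8.0 Y0.0
G1 X8.0 Y15.7
G1 X0.0 Y15.7
G1 X0.0 Y0.0
; layer 3
G0 Z6.0
G0 X0.0 Y0.0
G1 X8.0 Y0.0
G1 X8.0 Y12.6
G1 X0.0 Y12.6
G1 X0.0 Y0.0
; layer 4
G0 Z8.0
G0 X0.0 Y0.0
G1 X8.0 Y0.0
G1 X8.0 Y9.4
G1 X0.0 Y9.4
G1 X0.0 Y0.0
; layer 5
G0 Z10.0
G0 X0.0 Y0.0
G1 X8.0 Y0.0
G1 X8.0 Y6.3
G1 X0.0 Y6.3
G1 X0.0 Y0.0
; layer 6
G0 Z12.0
G0 X0.0 Y0.0
G1 X8.0 Y0.0
G1 X8.0 Y3.1
G1 X0.0 Y3.1
G1 X0.0 Y0.0
M2 ; end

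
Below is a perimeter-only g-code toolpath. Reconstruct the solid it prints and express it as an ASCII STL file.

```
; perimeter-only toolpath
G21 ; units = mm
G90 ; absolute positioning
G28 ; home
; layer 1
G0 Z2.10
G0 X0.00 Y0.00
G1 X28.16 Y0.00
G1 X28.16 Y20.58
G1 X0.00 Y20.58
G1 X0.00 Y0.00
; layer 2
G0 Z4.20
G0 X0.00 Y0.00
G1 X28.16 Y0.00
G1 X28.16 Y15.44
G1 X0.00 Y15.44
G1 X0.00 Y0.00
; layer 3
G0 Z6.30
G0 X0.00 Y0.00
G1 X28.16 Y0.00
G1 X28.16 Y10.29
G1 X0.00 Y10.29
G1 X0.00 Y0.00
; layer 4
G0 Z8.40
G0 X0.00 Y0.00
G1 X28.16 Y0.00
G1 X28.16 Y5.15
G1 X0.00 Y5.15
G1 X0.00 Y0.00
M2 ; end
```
solid part
  facet normal 0.0000 0.0000 -1.0000
    outer loop
      vertex 28.16 25.73 0.00
      vertex 28.16 0.00 0.00
      vertex 0.00 0.00 0.00
    endloop
  endfacet
  facet normal 0.0000 0.0000 -1.0000
    outer loop
      vertex 0.00 25.73 0.00
      vertex 28.16 25.73 0.00
      vertex 0.00 0.00 0.00
    endloop
  endfacet
  facet normal 0.0000 -1.0000 0.0000
    outer loop
      vertex 0.00 0.00 0.00
      vertex 28.16 0.00 0.00
      vertex 28.16 0.00 10.50
    endloop
  endfacet
  facet normal 0.0000 -1.0000 0.0000
    outer loop
      vertex 0.00 0.00 0.00
      vertex 28.16 0.00 10.50
      vertex 0.00 0.00 10.50
    endloop
  endfacet
  facet normal 0.0000 0.3778 0.9259
    outer loop
      vertex 0.00 0.00 10.50
      vertex 28.16 0.00 10.50
      vertex 28.16 25.73 0.00
    endloop
  endfacet
  facet normal 0.0000 0.3778 0.9259
    outer loop
      vertex 0.00 0.00 10.50
      vertex 28.16 25.73 0.00
      vertex 0.00 25.73 0.00
    endloop
  endfacet
  facet normal -1.0000 0.0000 0.0000
    outer loop
      vertex 0.00 0.00 10.50
      vertex 0.00 25.73 0.00
      vertex 0.00 0.00 0.00
    endloop
  endfacet
  facet normal 1.0000 0.0000 0.0000
    outer loop
      vertex 28.16 0.00 0.00
      vertex 28.16 25.73 0.00
      vertex 28.16 0.00 10.50
    endloop
  endfacet
endsolid part

The G0 Z moves step by Δz≈2.10 mm. The G1 loops shrink linearly with z, so the solid tapers from its base footprint up to z≈10.5. Closing with a flat bottom cap and the tapered top and triangulating gives 8 facets — a wedge (ramp): 28.2 × 25.7 mm base, rising to 10.5 mm along the y=0 edge and sloping linearly to z=0 at y=25.7.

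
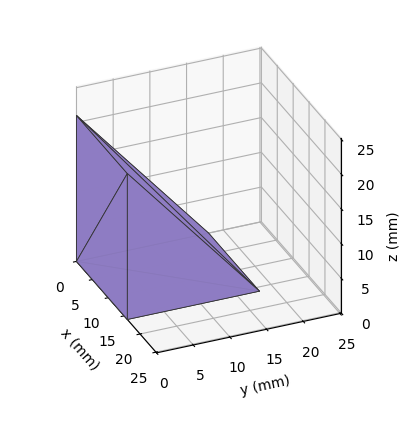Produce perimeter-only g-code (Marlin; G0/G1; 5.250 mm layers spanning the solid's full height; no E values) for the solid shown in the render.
Reading the render: the shape is a wedge (ramp): 16 × 18 mm base, rising to 21 mm along the y=0 edge and sloping linearly to z=0 at y=18 (dimensions read to the nearest mm from the axis ticks). For the g-code, the solid's height is divided into equal slices at the stated Δz and each level perimeter traced with G1 moves after a G0 lift.

; perimeter-only toolpath
G21 ; units = mm
G90 ; absolute positioning
G28 ; home
; layer 1
G0 Z5.250
G0 X0.000 Y0.000
G1 X16.000 Y0.000
G1 X16.000 Y13.500
G1 X0.000 Y13.500
G1 X0.000 Y0.000
; layer 2
G0 Z10.500
G0 X0.000 Y0.000
G1 X16.000 Y0.000
G1 X16.000 Y9.000
G1 X0.000 Y9.000
G1 X0.000 Y0.000
; layer 3
G0 Z15.750
G0 X0.000 Y0.000
G1 X16.000 Y0.000
G1 X16.000 Y4.500
G1 X0.000 Y4.500
G1 X0.000 Y0.000
M2 ; end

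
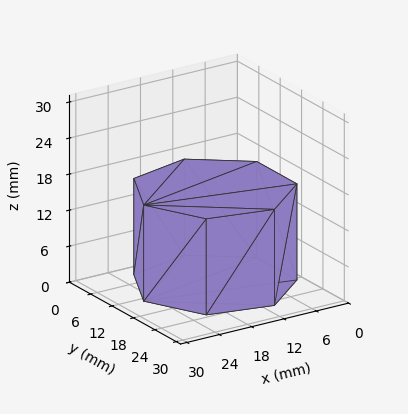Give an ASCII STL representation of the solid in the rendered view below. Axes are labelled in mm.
Reading the render: the shape is a regular 7-sided prism (a cylinder approximated with 7 flat sides), circumscribed radius ≈ 13 mm, height ≈ 16 mm (dimensions read to the nearest mm from the axis ticks). For the STL, each face is triangulated and given an outward normal.

solid part
  facet normal 0.0000 0.0000 -1.0000
    outer loop
      vertex 10.11 25.67 0.00
      vertex 21.11 23.16 0.00
      vertex 26.00 13.00 0.00
    endloop
  endfacet
  facet normal 0.0000 0.0000 -1.0000
    outer loop
      vertex 1.29 18.64 0.00
      vertex 10.11 25.67 0.00
      vertex 26.00 13.00 0.00
    endloop
  endfacet
  facet normal 0.0000 0.0000 -1.0000
    outer loop
      vertex 1.29 7.36 0.00
      vertex 1.29 18.64 0.00
      vertex 26.00 13.00 0.00
    endloop
  endfacet
  facet normal 0.0000 0.0000 -1.0000
    outer loop
      vertex 10.11 0.33 0.00
      vertex 1.29 7.36 0.00
      vertex 26.00 13.00 0.00
    endloop
  endfacet
  facet normal 0.0000 0.0000 -1.0000
    outer loop
      vertex 21.11 2.84 0.00
      vertex 10.11 0.33 0.00
      vertex 26.00 13.00 0.00
    endloop
  endfacet
  facet normal 0.0000 0.0000 1.0000
    outer loop
      vertex 26.00 13.00 16.00
      vertex 21.11 23.16 16.00
      vertex 10.11 25.67 16.00
    endloop
  endfacet
  facet normal 0.0000 0.0000 1.0000
    outer loop
      vertex 26.00 13.00 16.00
      vertex 10.11 25.67 16.00
      vertex 1.29 18.64 16.00
    endloop
  endfacet
  facet normal 0.0000 0.0000 1.0000
    outer loop
      vertex 26.00 13.00 16.00
      vertex 1.29 18.64 16.00
      vertex 1.29 7.36 16.00
    endloop
  endfacet
  facet normal 0.0000 0.0000 1.0000
    outer loop
      vertex 26.00 13.00 16.00
      vertex 1.29 7.36 16.00
      vertex 10.11 0.33 16.00
    endloop
  endfacet
  facet normal 0.0000 0.0000 1.0000
    outer loop
      vertex 26.00 13.00 16.00
      vertex 10.11 0.33 16.00
      vertex 21.11 2.84 16.00
    endloop
  endfacet
  facet normal 0.9011 0.4337 0.0000
    outer loop
      vertex 26.00 13.00 0.00
      vertex 21.11 23.16 0.00
      vertex 21.11 23.16 16.00
    endloop
  endfacet
  facet normal 0.9011 0.4337 0.0000
    outer loop
      vertex 26.00 13.00 0.00
      vertex 21.11 23.16 16.00
      vertex 26.00 13.00 16.00
    endloop
  endfacet
  facet normal 0.2225 0.9749 0.0000
    outer loop
      vertex 21.11 23.16 0.00
      vertex 10.11 25.67 0.00
      vertex 10.11 25.67 16.00
    endloop
  endfacet
  facet normal 0.2225 0.9749 0.0000
    outer loop
      vertex 21.11 23.16 0.00
      vertex 10.11 25.67 16.00
      vertex 21.11 23.16 16.00
    endloop
  endfacet
  facet normal -0.6233 0.7820 0.0000
    outer loop
      vertex 10.11 25.67 0.00
      vertex 1.29 18.64 0.00
      vertex 1.29 18.64 16.00
    endloop
  endfacet
  facet normal -0.6233 0.7820 0.0000
    outer loop
      vertex 10.11 25.67 0.00
      vertex 1.29 18.64 16.00
      vertex 10.11 25.67 16.00
    endloop
  endfacet
  facet normal -1.0000 0.0000 0.0000
    outer loop
      vertex 1.29 18.64 0.00
      vertex 1.29 7.36 0.00
      vertex 1.29 7.36 16.00
    endloop
  endfacet
  facet normal -1.0000 0.0000 0.0000
    outer loop
      vertex 1.29 18.64 0.00
      vertex 1.29 7.36 16.00
      vertex 1.29 18.64 16.00
    endloop
  endfacet
  facet normal -0.6233 -0.7820 0.0000
    outer loop
      vertex 1.29 7.36 0.00
      vertex 10.11 0.33 0.00
      vertex 10.11 0.33 16.00
    endloop
  endfacet
  facet normal -0.6233 -0.7820 0.0000
    outer loop
      vertex 1.29 7.36 0.00
      vertex 10.11 0.33 16.00
      vertex 1.29 7.36 16.00
    endloop
  endfacet
  facet normal 0.2225 -0.9749 0.0000
    outer loop
      vertex 10.11 0.33 0.00
      vertex 21.11 2.84 0.00
      vertex 21.11 2.84 16.00
    endloop
  endfacet
  facet normal 0.2225 -0.9749 0.0000
    outer loop
      vertex 10.11 0.33 0.00
      vertex 21.11 2.84 16.00
      vertex 10.11 0.33 16.00
    endloop
  endfacet
  facet normal 0.9011 -0.4337 0.0000
    outer loop
      vertex 21.11 2.84 0.00
      vertex 26.00 13.00 0.00
      vertex 26.00 13.00 16.00
    endloop
  endfacet
  facet normal 0.9011 -0.4337 0.0000
    outer loop
      vertex 21.11 2.84 0.00
      vertex 26.00 13.00 16.00
      vertex 21.11 2.84 16.00
    endloop
  endfacet
endsolid part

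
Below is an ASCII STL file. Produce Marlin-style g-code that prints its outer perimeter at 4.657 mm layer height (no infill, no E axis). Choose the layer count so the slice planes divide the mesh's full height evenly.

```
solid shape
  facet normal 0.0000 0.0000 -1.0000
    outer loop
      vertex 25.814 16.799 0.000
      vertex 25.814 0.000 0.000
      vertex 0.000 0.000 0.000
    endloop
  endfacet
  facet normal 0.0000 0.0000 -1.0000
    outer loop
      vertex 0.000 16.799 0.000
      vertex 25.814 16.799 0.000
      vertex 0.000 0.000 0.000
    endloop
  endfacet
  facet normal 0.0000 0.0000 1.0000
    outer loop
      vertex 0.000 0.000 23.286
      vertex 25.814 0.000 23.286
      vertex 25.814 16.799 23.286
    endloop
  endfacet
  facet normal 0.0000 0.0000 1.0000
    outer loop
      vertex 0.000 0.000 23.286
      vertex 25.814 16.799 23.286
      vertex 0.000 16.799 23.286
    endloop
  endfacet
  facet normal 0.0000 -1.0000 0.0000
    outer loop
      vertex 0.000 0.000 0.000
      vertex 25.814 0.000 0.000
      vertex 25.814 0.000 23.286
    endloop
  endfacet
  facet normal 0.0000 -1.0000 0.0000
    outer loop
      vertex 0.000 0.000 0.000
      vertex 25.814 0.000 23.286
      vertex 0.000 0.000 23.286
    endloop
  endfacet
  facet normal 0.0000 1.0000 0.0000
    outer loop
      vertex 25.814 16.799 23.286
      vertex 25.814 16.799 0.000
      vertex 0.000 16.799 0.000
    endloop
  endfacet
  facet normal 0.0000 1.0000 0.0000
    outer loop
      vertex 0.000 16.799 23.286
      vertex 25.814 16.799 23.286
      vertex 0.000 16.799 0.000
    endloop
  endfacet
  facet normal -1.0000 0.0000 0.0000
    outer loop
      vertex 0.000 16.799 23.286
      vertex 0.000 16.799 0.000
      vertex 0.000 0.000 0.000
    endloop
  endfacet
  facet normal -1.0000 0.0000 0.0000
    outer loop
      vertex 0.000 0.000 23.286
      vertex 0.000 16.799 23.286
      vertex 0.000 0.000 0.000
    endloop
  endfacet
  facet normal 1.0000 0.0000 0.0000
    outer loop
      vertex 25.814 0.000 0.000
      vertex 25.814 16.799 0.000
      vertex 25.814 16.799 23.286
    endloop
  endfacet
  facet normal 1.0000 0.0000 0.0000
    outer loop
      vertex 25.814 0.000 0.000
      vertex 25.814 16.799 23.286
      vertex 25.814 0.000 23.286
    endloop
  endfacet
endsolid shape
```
; perimeter-only toolpath
G21 ; units = mm
G90 ; absolute positioning
G28 ; home
; layer 1
G0 Z4.657
G0 X0.000 Y0.000
G1 X25.814 Y0.000
G1 X25.814 Y16.799
G1 X0.000 Y16.799
G1 X0.000 Y0.000
; layer 2
G0 Z9.314
G0 X0.000 Y0.000
G1 X25.814 Y0.000
G1 X25.814 Y16.799
G1 X0.000 Y16.799
G1 X0.000 Y0.000
; layer 3
G0 Z13.972
G0 X0.000 Y0.000
G1 X25.814 Y0.000
G1 X25.814 Y16.799
G1 X0.000 Y16.799
G1 X0.000 Y0.000
; layer 4
G0 Z18.629
G0 X0.000 Y0.000
G1 X25.814 Y0.000
G1 X25.814 Y16.799
G1 X0.000 Y16.799
G1 X0.000 Y0.000
; layer 5
G0 Z23.286
G0 X0.000 Y0.000
G1 X25.814 Y0.000
G1 X25.814 Y16.799
G1 X0.000 Y16.799
G1 X0.000 Y0.000
M2 ; end

The solid is a rectangular box, roughly 25.8 × 16.8 mm footprint and 23.3 mm tall. Slicing at Δz = 4.657 mm — 5 equal slices spanning the solid's height, so layer i sits at z = i·h/5 — gives 5 non-empty perimeters. Each is a 4-segment closed polygon; G0 lifts to the layer z and rapids to the start vertex, then G1 traces the edges.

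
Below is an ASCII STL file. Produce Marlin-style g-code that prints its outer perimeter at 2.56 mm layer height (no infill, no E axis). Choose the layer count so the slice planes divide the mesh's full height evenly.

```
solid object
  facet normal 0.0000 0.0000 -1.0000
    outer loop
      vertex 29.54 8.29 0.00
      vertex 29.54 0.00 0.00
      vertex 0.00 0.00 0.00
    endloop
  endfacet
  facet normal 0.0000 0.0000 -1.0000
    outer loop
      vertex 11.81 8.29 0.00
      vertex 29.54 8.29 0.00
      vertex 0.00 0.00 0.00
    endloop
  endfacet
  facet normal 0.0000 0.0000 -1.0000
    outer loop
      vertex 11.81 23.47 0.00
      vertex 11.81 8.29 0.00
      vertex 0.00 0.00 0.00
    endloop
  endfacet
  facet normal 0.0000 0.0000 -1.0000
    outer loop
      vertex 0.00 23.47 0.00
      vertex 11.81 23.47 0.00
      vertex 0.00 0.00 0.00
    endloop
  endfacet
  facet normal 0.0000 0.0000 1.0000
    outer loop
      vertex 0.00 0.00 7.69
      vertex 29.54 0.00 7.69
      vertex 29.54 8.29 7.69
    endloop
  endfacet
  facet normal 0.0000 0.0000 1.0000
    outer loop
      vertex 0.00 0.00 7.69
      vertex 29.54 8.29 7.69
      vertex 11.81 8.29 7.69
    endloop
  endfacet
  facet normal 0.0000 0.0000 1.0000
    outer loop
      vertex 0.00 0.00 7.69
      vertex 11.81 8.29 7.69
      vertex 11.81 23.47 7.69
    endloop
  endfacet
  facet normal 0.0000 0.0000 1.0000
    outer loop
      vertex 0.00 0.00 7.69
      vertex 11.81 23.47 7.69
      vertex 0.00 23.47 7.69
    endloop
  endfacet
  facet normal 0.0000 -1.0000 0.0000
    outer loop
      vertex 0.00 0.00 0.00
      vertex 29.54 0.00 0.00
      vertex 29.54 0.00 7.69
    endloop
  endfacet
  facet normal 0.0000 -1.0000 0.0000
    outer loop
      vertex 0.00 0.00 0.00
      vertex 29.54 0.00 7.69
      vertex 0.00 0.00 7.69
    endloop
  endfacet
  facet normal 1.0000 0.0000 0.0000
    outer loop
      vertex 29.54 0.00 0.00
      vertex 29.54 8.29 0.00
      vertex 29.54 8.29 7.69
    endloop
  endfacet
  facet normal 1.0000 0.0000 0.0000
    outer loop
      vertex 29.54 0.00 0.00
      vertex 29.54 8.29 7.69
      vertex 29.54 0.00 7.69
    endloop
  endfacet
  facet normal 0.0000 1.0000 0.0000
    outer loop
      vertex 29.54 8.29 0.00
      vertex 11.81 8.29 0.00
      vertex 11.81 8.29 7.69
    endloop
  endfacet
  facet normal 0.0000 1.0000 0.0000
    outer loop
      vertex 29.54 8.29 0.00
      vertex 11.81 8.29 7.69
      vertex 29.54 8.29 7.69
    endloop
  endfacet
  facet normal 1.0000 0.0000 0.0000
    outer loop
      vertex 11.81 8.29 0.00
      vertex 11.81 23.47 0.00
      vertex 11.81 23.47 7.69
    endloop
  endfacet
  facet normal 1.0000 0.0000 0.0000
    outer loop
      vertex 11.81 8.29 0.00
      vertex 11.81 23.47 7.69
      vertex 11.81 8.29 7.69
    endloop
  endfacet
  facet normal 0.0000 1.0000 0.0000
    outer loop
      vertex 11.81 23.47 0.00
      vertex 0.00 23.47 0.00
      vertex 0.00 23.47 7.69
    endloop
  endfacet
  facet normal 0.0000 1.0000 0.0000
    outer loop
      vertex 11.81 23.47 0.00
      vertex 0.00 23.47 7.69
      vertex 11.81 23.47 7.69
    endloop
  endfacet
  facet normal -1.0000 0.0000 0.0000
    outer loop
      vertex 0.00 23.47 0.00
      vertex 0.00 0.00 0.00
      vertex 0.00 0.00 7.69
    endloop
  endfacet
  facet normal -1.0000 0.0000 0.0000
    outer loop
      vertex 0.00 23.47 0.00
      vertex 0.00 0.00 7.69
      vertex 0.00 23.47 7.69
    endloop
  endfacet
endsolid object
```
; perimeter-only toolpath
G21 ; units = mm
G90 ; absolute positioning
G28 ; home
; layer 1
G0 Z2.56
G0 X0.00 Y0.00
G1 X29.54 Y0.00
G1 X29.54 Y8.29
G1 X11.81 Y8.29
G1 X11.81 Y23.47
G1 X0.00 Y23.47
G1 X0.00 Y0.00
; layer 2
G0 Z5.13
G0 X0.00 Y0.00
G1 X29.54 Y0.00
G1 X29.54 Y8.29
G1 X11.81 Y8.29
G1 X11.81 Y23.47
G1 X0.00 Y23.47
G1 X0.00 Y0.00
; layer 3
G0 Z7.69
G0 X0.00 Y0.00
G1 X29.54 Y0.00
G1 X29.54 Y8.29
G1 X11.81 Y8.29
G1 X11.81 Y23.47
G1 X0.00 Y23.47
G1 X0.00 Y0.00
M2 ; end

The solid is an L-shaped prism: outer 29.5 × 23.5 mm, arm thicknesses ≈ 8.29 mm (horizontal) and 11.8 mm (vertical), extruded 7.69 mm in z. Slicing at Δz = 2.56 mm — 3 equal slices spanning the solid's height, so layer i sits at z = i·h/3 — gives 3 non-empty perimeters. Each is a 6-segment closed polygon; G0 lifts to the layer z and rapids to the start vertex, then G1 traces the edges.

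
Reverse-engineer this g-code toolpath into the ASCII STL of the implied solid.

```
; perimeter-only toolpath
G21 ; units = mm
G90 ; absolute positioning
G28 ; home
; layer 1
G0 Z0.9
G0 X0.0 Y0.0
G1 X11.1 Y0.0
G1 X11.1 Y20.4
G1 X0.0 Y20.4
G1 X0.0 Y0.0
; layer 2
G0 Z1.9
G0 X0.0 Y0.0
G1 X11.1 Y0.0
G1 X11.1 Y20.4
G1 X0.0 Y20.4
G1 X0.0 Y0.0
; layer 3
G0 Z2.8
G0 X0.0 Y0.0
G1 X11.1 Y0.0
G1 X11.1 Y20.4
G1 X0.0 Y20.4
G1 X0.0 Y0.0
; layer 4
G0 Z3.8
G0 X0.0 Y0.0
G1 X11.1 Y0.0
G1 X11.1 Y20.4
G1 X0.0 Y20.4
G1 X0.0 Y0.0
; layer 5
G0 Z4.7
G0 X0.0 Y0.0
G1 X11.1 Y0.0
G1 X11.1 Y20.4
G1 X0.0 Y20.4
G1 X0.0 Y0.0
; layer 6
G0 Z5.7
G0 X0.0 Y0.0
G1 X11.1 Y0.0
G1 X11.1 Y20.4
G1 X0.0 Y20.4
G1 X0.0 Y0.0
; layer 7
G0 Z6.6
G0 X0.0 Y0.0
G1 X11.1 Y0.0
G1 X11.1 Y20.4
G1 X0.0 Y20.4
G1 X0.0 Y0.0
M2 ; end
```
solid part
  facet normal 0.0000 0.0000 -1.0000
    outer loop
      vertex 11.1 20.4 0.0
      vertex 11.1 0.0 0.0
      vertex 0.0 0.0 0.0
    endloop
  endfacet
  facet normal 0.0000 0.0000 -1.0000
    outer loop
      vertex 0.0 20.4 0.0
      vertex 11.1 20.4 0.0
      vertex 0.0 0.0 0.0
    endloop
  endfacet
  facet normal 0.0000 0.0000 1.0000
    outer loop
      vertex 0.0 0.0 6.6
      vertex 11.1 0.0 6.6
      vertex 11.1 20.4 6.6
    endloop
  endfacet
  facet normal 0.0000 0.0000 1.0000
    outer loop
      vertex 0.0 0.0 6.6
      vertex 11.1 20.4 6.6
      vertex 0.0 20.4 6.6
    endloop
  endfacet
  facet normal 0.0000 -1.0000 0.0000
    outer loop
      vertex 0.0 0.0 0.0
      vertex 11.1 0.0 0.0
      vertex 11.1 0.0 6.6
    endloop
  endfacet
  facet normal 0.0000 -1.0000 0.0000
    outer loop
      vertex 0.0 0.0 0.0
      vertex 11.1 0.0 6.6
      vertex 0.0 0.0 6.6
    endloop
  endfacet
  facet normal 0.0000 1.0000 0.0000
    outer loop
      vertex 11.1 20.4 6.6
      vertex 11.1 20.4 0.0
      vertex 0.0 20.4 0.0
    endloop
  endfacet
  facet normal 0.0000 1.0000 0.0000
    outer loop
      vertex 0.0 20.4 6.6
      vertex 11.1 20.4 6.6
      vertex 0.0 20.4 0.0
    endloop
  endfacet
  facet normal -1.0000 0.0000 0.0000
    outer loop
      vertex 0.0 20.4 6.6
      vertex 0.0 20.4 0.0
      vertex 0.0 0.0 0.0
    endloop
  endfacet
  facet normal -1.0000 0.0000 0.0000
    outer loop
      vertex 0.0 0.0 6.6
      vertex 0.0 20.4 6.6
      vertex 0.0 0.0 0.0
    endloop
  endfacet
  facet normal 1.0000 0.0000 0.0000
    outer loop
      vertex 11.1 0.0 0.0
      vertex 11.1 20.4 0.0
      vertex 11.1 20.4 6.6
    endloop
  endfacet
  facet normal 1.0000 0.0000 0.0000
    outer loop
      vertex 11.1 0.0 0.0
      vertex 11.1 20.4 6.6
      vertex 11.1 0.0 6.6
    endloop
  endfacet
endsolid part

The G0 Z moves step by Δz≈0.9 mm. Every layer's G1 loop is the same polygon, so the solid is a straight extrusion of it from z=0 to z≈6.6. Closing with flat bottom and top caps and triangulating gives 12 facets — a rectangular box, roughly 11.1 × 20.4 mm footprint and 6.6 mm tall.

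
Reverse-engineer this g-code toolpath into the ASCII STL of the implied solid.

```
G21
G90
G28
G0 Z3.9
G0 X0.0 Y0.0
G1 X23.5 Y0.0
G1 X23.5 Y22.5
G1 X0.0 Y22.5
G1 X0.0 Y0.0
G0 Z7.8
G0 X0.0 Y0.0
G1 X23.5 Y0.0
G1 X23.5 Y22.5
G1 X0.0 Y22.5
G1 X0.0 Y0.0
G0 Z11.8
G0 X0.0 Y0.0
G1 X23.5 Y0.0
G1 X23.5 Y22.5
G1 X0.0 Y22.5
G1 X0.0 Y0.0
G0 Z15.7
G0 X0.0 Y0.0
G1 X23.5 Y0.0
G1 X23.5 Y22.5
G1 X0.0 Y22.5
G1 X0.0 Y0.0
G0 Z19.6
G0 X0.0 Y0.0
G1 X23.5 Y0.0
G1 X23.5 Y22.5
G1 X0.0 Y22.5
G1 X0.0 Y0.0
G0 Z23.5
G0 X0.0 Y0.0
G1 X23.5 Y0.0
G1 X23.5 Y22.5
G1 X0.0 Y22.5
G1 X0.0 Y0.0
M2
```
solid part
  facet normal 0.0000 0.0000 -1.0000
    outer loop
      vertex 23.5 22.5 0.0
      vertex 23.5 0.0 0.0
      vertex 0.0 0.0 0.0
    endloop
  endfacet
  facet normal 0.0000 0.0000 -1.0000
    outer loop
      vertex 0.0 22.5 0.0
      vertex 23.5 22.5 0.0
      vertex 0.0 0.0 0.0
    endloop
  endfacet
  facet normal 0.0000 0.0000 1.0000
    outer loop
      vertex 0.0 0.0 23.5
      vertex 23.5 0.0 23.5
      vertex 23.5 22.5 23.5
    endloop
  endfacet
  facet normal 0.0000 0.0000 1.0000
    outer loop
      vertex 0.0 0.0 23.5
      vertex 23.5 22.5 23.5
      vertex 0.0 22.5 23.5
    endloop
  endfacet
  facet normal 0.0000 -1.0000 0.0000
    outer loop
      vertex 0.0 0.0 0.0
      vertex 23.5 0.0 0.0
      vertex 23.5 0.0 23.5
    endloop
  endfacet
  facet normal 0.0000 -1.0000 0.0000
    outer loop
      vertex 0.0 0.0 0.0
      vertex 23.5 0.0 23.5
      vertex 0.0 0.0 23.5
    endloop
  endfacet
  facet normal 0.0000 1.0000 0.0000
    outer loop
      vertex 23.5 22.5 23.5
      vertex 23.5 22.5 0.0
      vertex 0.0 22.5 0.0
    endloop
  endfacet
  facet normal 0.0000 1.0000 0.0000
    outer loop
      vertex 0.0 22.5 23.5
      vertex 23.5 22.5 23.5
      vertex 0.0 22.5 0.0
    endloop
  endfacet
  facet normal -1.0000 0.0000 0.0000
    outer loop
      vertex 0.0 22.5 23.5
      vertex 0.0 22.5 0.0
      vertex 0.0 0.0 0.0
    endloop
  endfacet
  facet normal -1.0000 0.0000 0.0000
    outer loop
      vertex 0.0 0.0 23.5
      vertex 0.0 22.5 23.5
      vertex 0.0 0.0 0.0
    endloop
  endfacet
  facet normal 1.0000 0.0000 0.0000
    outer loop
      vertex 23.5 0.0 0.0
      vertex 23.5 22.5 0.0
      vertex 23.5 22.5 23.5
    endloop
  endfacet
  facet normal 1.0000 0.0000 0.0000
    outer loop
      vertex 23.5 0.0 0.0
      vertex 23.5 22.5 23.5
      vertex 23.5 0.0 23.5
    endloop
  endfacet
endsolid part

The G0 Z moves step by Δz≈3.9 mm. Every layer's G1 loop is the same polygon, so the solid is a straight extrusion of it from z=0 to z≈23.5. Closing with flat bottom and top caps and triangulating gives 12 facets — a rectangular box, roughly 23.5 × 22.5 mm footprint and 23.5 mm tall.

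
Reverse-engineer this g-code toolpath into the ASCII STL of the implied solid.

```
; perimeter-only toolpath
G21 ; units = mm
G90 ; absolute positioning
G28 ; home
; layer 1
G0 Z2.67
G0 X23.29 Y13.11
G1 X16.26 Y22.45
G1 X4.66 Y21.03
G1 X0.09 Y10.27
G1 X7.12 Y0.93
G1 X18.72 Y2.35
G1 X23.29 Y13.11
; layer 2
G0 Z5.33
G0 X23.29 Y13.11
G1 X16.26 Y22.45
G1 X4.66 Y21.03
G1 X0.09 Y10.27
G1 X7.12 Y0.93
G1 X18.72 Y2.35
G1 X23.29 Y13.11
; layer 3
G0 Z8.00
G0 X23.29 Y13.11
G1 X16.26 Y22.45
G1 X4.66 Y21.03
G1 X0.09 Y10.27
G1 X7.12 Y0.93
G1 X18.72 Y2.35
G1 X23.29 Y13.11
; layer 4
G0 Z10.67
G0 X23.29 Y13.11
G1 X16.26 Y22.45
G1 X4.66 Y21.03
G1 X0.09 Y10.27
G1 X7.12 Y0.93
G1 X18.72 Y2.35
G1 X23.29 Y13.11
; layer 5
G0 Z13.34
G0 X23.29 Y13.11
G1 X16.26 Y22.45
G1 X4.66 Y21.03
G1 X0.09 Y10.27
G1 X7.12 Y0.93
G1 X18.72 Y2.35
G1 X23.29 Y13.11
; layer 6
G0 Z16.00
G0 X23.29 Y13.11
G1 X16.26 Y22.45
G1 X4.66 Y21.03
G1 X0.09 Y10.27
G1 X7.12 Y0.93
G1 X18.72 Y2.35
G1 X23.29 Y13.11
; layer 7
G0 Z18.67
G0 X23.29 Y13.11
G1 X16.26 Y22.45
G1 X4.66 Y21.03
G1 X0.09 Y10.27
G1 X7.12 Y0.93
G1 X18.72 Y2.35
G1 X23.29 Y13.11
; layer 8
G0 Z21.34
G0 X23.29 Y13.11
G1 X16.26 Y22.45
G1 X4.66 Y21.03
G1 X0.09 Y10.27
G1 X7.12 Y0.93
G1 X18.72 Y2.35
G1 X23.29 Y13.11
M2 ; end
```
solid part
  facet normal 0.0000 0.0000 -1.0000
    outer loop
      vertex 4.66 21.03 0.00
      vertex 16.26 22.45 0.00
      vertex 23.29 13.11 0.00
    endloop
  endfacet
  facet normal 0.0000 0.0000 -1.0000
    outer loop
      vertex 0.09 10.27 0.00
      vertex 4.66 21.03 0.00
      vertex 23.29 13.11 0.00
    endloop
  endfacet
  facet normal 0.0000 0.0000 -1.0000
    outer loop
      vertex 7.12 0.93 0.00
      vertex 0.09 10.27 0.00
      vertex 23.29 13.11 0.00
    endloop
  endfacet
  facet normal 0.0000 0.0000 -1.0000
    outer loop
      vertex 18.72 2.35 0.00
      vertex 7.12 0.93 0.00
      vertex 23.29 13.11 0.00
    endloop
  endfacet
  facet normal 0.0000 0.0000 1.0000
    outer loop
      vertex 23.29 13.11 21.34
      vertex 16.26 22.45 21.34
      vertex 4.66 21.03 21.34
    endloop
  endfacet
  facet normal 0.0000 0.0000 1.0000
    outer loop
      vertex 23.29 13.11 21.34
      vertex 4.66 21.03 21.34
      vertex 0.09 10.27 21.34
    endloop
  endfacet
  facet normal 0.0000 0.0000 1.0000
    outer loop
      vertex 23.29 13.11 21.34
      vertex 0.09 10.27 21.34
      vertex 7.12 0.93 21.34
    endloop
  endfacet
  facet normal 0.0000 0.0000 1.0000
    outer loop
      vertex 23.29 13.11 21.34
      vertex 7.12 0.93 21.34
      vertex 18.72 2.35 21.34
    endloop
  endfacet
  facet normal 0.7990 0.6014 0.0000
    outer loop
      vertex 23.29 13.11 0.00
      vertex 16.26 22.45 0.00
      vertex 16.26 22.45 21.34
    endloop
  endfacet
  facet normal 0.7990 0.6014 0.0000
    outer loop
      vertex 23.29 13.11 0.00
      vertex 16.26 22.45 21.34
      vertex 23.29 13.11 21.34
    endloop
  endfacet
  facet normal -0.1215 0.9926 0.0000
    outer loop
      vertex 16.26 22.45 0.00
      vertex 4.66 21.03 0.00
      vertex 4.66 21.03 21.34
    endloop
  endfacet
  facet normal -0.1215 0.9926 0.0000
    outer loop
      vertex 16.26 22.45 0.00
      vertex 4.66 21.03 21.34
      vertex 16.26 22.45 21.34
    endloop
  endfacet
  facet normal -0.9204 0.3909 0.0000
    outer loop
      vertex 4.66 21.03 0.00
      vertex 0.09 10.27 0.00
      vertex 0.09 10.27 21.34
    endloop
  endfacet
  facet normal -0.9204 0.3909 0.0000
    outer loop
      vertex 4.66 21.03 0.00
      vertex 0.09 10.27 21.34
      vertex 4.66 21.03 21.34
    endloop
  endfacet
  facet normal -0.7990 -0.6014 0.0000
    outer loop
      vertex 0.09 10.27 0.00
      vertex 7.12 0.93 0.00
      vertex 7.12 0.93 21.34
    endloop
  endfacet
  facet normal -0.7990 -0.6014 0.0000
    outer loop
      vertex 0.09 10.27 0.00
      vertex 7.12 0.93 21.34
      vertex 0.09 10.27 21.34
    endloop
  endfacet
  facet normal 0.1215 -0.9926 0.0000
    outer loop
      vertex 7.12 0.93 0.00
      vertex 18.72 2.35 0.00
      vertex 18.72 2.35 21.34
    endloop
  endfacet
  facet normal 0.1215 -0.9926 0.0000
    outer loop
      vertex 7.12 0.93 0.00
      vertex 18.72 2.35 21.34
      vertex 7.12 0.93 21.34
    endloop
  endfacet
  facet normal 0.9204 -0.3909 0.0000
    outer loop
      vertex 18.72 2.35 0.00
      vertex 23.29 13.11 0.00
      vertex 23.29 13.11 21.34
    endloop
  endfacet
  facet normal 0.9204 -0.3909 0.0000
    outer loop
      vertex 18.72 2.35 0.00
      vertex 23.29 13.11 21.34
      vertex 18.72 2.35 21.34
    endloop
  endfacet
endsolid part

The G0 Z moves step by Δz≈2.67 mm. Every layer's G1 loop is the same polygon, so the solid is a straight extrusion of it from z=0 to z≈21.3. Closing with flat bottom and top caps and triangulating gives 20 facets — a regular 6-sided prism (a cylinder approximated with 6 flat sides), circumscribed radius ≈ 11.7 mm, height ≈ 21.3 mm.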